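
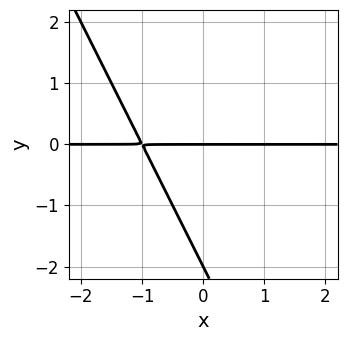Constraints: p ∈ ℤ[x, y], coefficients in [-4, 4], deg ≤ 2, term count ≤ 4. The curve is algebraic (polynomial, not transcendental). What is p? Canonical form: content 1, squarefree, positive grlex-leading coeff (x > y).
2*x*y + y^2 + 2*y

(a) deg p = 2.
(b) Reading off the gridlines: every point of the x-axis in the box is on the curve; among the integer gridlines, it crosses the y-axis at y ∈ {-2, 0}.
(c) These observations pin down the coefficients.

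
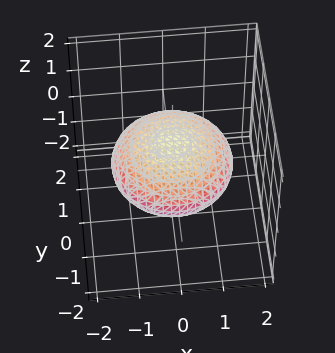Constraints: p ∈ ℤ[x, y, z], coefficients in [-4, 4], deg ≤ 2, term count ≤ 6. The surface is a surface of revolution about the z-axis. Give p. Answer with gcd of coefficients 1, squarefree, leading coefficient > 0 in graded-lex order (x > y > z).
deg p = 2.
Symmetry: the z-axis is an axis of rotation, so x and y enter only as x² + y².
Checking where it meets the axes: a circular section at z = 0 has radius between 1 and 2.
Fitting integer coefficients to these (and the overall shape) gives p.

x^2 + y^2 + 3*z^2 - 2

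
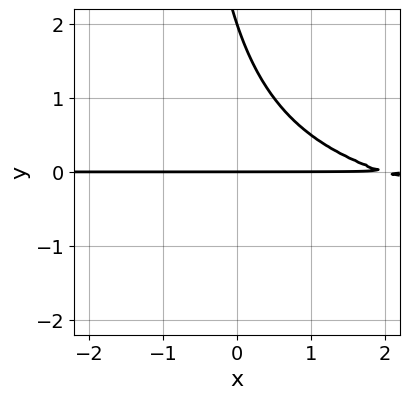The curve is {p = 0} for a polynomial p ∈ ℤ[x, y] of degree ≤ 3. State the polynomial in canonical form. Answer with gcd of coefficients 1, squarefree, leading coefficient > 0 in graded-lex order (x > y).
x*y^2 + x*y + y^2 - 2*y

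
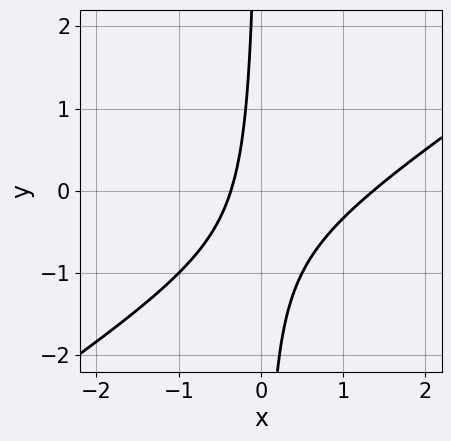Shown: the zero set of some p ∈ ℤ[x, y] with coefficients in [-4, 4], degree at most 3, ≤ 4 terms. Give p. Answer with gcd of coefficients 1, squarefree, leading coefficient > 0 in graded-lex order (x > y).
deg p = 2. A generic line meets the curve in up to 2 points.
Observable constraints: it misses every integer gridline on the y-axis.
Matching integer coefficients to the picture gives p.

2*x^2 - 3*x*y - 2*x - 1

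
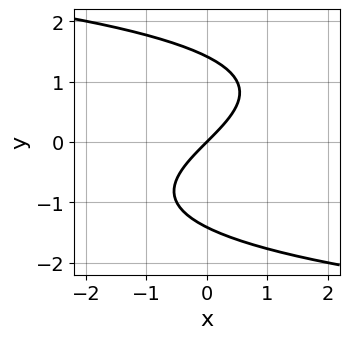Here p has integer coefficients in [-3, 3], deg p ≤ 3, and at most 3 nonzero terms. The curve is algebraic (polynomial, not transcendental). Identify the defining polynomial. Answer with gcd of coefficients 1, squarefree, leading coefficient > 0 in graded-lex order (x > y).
y^3 + 2*x - 2*y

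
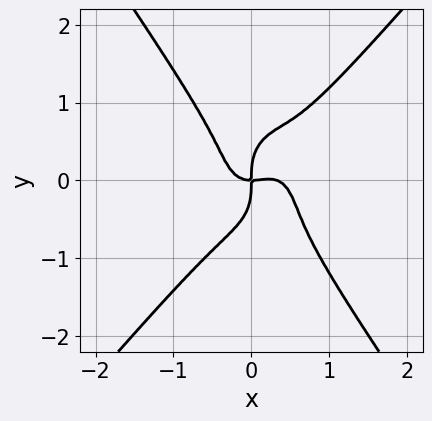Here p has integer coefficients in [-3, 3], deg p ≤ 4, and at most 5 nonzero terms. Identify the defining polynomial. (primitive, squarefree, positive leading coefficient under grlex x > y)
3*x^4 - x^3*y - y^4 - x^3 + x*y

1. Degree: the shape is more complex than any degree-3 curve, so deg p = 4.
2. Checking where it meets the axes: one y-axis crossing is at y = 0; it crosses the x-axis at the gridline x = 0.
3. Matching integer coefficients to the picture gives p.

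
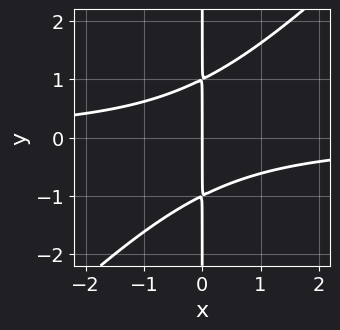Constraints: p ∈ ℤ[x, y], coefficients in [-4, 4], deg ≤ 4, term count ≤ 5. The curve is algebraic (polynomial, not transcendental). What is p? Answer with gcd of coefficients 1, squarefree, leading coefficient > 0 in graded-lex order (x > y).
Degree: the shape is more complex than any degree-2 curve, so deg p = 3.
From the visible intercepts: it crosses the x-axis at the gridline x = 0; the visible y-axis segment lies entirely on the curve.
Solving for integer coefficients yields p as stated.

x^2*y - x*y^2 + x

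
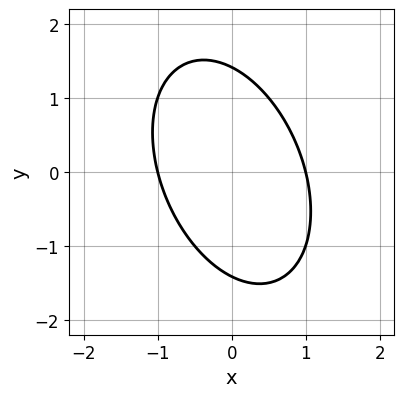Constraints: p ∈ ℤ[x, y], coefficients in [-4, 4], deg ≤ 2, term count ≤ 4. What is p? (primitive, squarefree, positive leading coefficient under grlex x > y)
2*x^2 + x*y + y^2 - 2

deg p = 2. No degree-1 curve has this shape.
Against the integer gridlines: among the integer gridlines, it crosses the x-axis at x ∈ {-1, 1}.
Solving for integer coefficients yields p as stated.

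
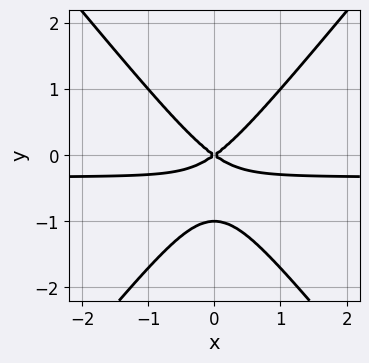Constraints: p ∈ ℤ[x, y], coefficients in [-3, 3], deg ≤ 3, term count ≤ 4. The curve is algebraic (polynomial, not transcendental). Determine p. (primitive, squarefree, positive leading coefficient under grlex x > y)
The degree is 3 — a generic line meets the curve in up to 3 points.
Symmetries: mirror symmetry x ↦ −x ⇒ only even powers of x.
From the visible intercepts: one x-axis crossing is at x = 0; among the integer gridlines, it crosses the y-axis at y ∈ {-1, 0}.
These observations pin down the coefficients.

3*x^2*y - 2*y^3 + x^2 - 2*y^2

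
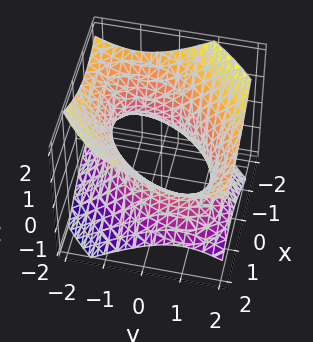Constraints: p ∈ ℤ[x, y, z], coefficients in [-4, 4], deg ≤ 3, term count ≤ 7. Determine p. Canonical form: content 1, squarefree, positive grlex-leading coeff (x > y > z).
First, deg p = 2. A generic line meets the surface in up to 2 points.
Next, checking where it meets the axes: no z-intercept at any integer in the box.
Finally, assembling these constraints gives the stated polynomial.

2*x^2 - 2*x*y + 2*y^2 - 3*z^2 - 3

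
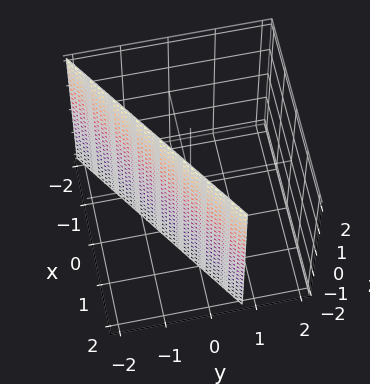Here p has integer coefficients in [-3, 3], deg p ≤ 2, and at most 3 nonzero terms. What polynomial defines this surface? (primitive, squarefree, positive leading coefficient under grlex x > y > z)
2*x - 3*y - 2

(a) The degree is 1 — the surface is flat (a plane).
(b) Checking where it meets the axes: it crosses the x-axis at the gridline x = 1; it misses every integer gridline on the z-axis.
(c) The integer polynomial consistent with all of this is the stated p.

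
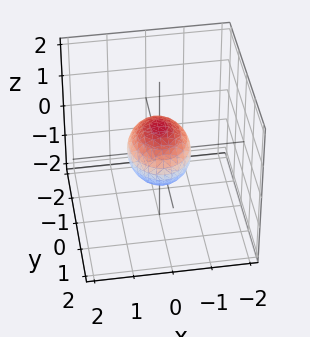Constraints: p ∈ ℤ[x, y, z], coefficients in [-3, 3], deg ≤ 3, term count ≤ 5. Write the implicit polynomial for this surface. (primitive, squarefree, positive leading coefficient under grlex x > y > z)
1. Degree: bounded and convex; a quadric, so deg p = 2.
2. Symmetries: it's symmetric under z → −z, forcing even powers of z; mirror symmetry x ↦ −x ⇒ only even powers of x; it's symmetric under y → −y, forcing even powers of y.
3. Observable constraints: among the integer gridlines, it crosses the y-axis at y ∈ {-1, 1}.
4. Solving for integer coefficients yields p as stated.

3*x^2 + 2*y^2 + 3*z^2 - 2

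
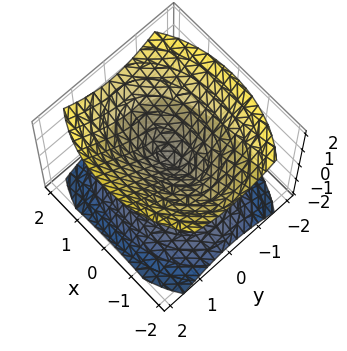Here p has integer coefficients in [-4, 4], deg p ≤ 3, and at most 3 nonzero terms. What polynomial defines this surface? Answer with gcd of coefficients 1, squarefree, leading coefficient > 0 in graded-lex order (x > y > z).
x^2 + 2*y^2 - 2*z^2

1. I count 2 distinct pieces. They look like related sheets of one shape, so recover p as a whole.
2. The degree is 2 — two nappes meeting at a single point; a quadric.
3. Symmetries: the y ↦ −y reflection is a symmetry, so y appears only in even powers; it's symmetric under z → −z, forcing even powers of z; the x ↦ −x reflection is a symmetry, so x appears only in even powers.
4. From the visible intercepts: one y-axis crossing is at y = 0; one z-axis crossing is at z = 0; it meets the x-axis at x = 0 (among the integer gridlines).
5. These observations pin down the coefficients.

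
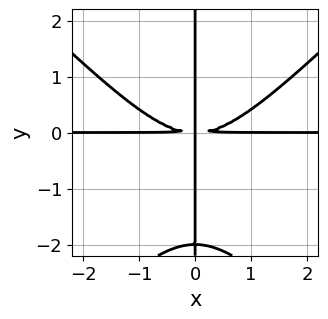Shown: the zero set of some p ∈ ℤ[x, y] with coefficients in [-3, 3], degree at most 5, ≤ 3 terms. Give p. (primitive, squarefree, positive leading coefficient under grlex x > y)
x^3*y - x*y^3 - 2*x*y^2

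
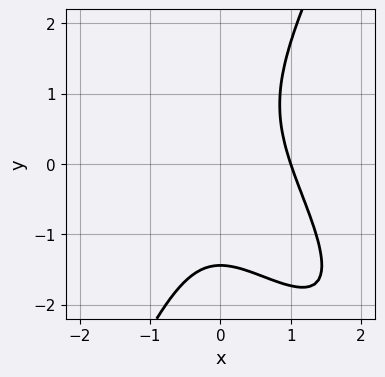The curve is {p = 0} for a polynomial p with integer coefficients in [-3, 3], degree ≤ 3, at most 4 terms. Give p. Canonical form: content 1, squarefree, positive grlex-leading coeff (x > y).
The degree is 3 — no degree-2 curve has this shape.
From the axis intercepts and sections: it crosses the x-axis at the gridline x = 1.
The integer polynomial consistent with all of this is the stated p.

3*x^3 + 3*x^2*y - y^3 - 3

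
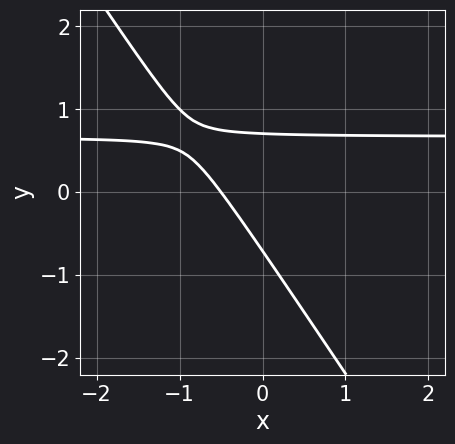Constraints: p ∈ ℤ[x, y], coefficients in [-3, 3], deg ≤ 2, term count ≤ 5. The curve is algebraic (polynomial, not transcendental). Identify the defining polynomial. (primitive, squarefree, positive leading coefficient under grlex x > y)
3*x*y + 2*y^2 - 2*x - 1

(a) deg p = 2. No degree-1 curve has this shape.
(b) Matching integer coefficients to the picture gives p.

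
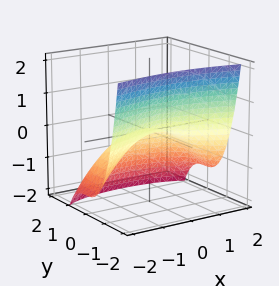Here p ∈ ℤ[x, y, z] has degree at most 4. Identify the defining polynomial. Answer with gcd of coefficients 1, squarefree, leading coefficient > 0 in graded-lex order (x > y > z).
1. deg p = 3. No degree-2 surface has this shape.
2. From the visible intercepts: it crosses the x-axis at the gridline x = 0; it crosses the y-axis at the gridline y = 0.
3. Assembling these constraints gives the stated polynomial.

2*y^3 + x^2 + 3*z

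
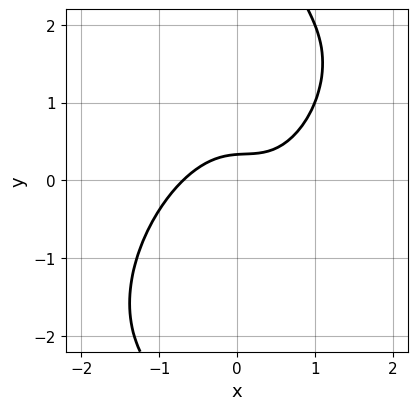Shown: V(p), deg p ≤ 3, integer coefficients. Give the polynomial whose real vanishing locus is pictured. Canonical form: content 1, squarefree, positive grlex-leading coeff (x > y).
3*x^3 - 3*x^2*y + 2*x*y^2 - 3*y + 1

First, degree: the shape is more complex than any degree-2 curve, so deg p = 3.
Finally, the integer polynomial consistent with all of this is the stated p.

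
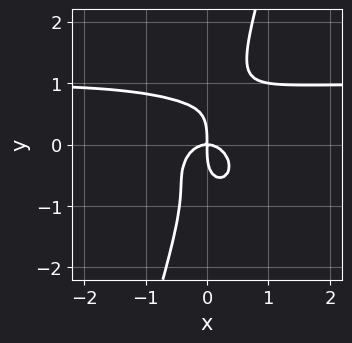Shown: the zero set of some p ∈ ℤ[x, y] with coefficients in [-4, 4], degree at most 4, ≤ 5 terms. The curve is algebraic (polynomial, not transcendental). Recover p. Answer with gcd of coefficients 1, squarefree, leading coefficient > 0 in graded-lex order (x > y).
3*x^3*y + 3*x*y^3 - y^4 - 3*x^3 - 2*x*y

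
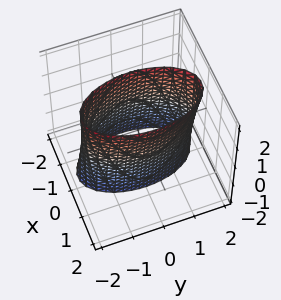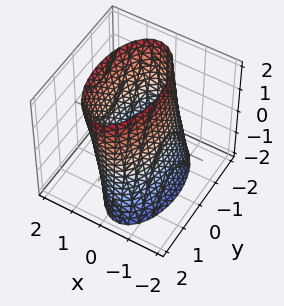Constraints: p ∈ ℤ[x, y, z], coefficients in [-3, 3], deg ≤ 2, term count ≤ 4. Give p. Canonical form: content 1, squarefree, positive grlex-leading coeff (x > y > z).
3*x^2 - x*z + y^2 - 3

(a) The degree is 2 — no degree-1 surface has this shape.
(b) Reading off the gridlines: among the integer gridlines, it crosses the x-axis at x ∈ {-1, 1}; it misses every integer gridline on the z-axis.
(c) Putting this together gives p.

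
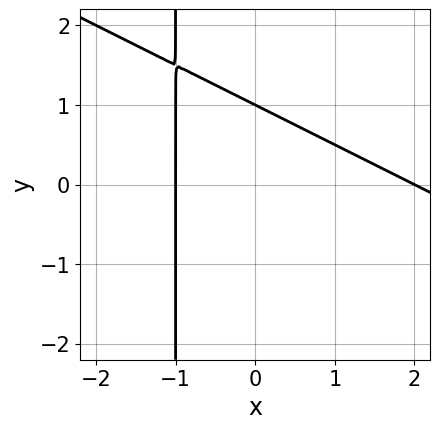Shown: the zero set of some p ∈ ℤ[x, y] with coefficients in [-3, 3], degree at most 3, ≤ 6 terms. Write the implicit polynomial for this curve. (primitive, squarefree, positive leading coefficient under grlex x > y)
x^2 + 2*x*y - x + 2*y - 2

deg p = 2. The shape is more complex than any degree-1 curve.
Reading off the gridlines: the x-axis gridline crossings are at x ∈ {-1, 2}; it crosses the y-axis at the gridline y = 1.
Assembling these constraints gives the stated polynomial.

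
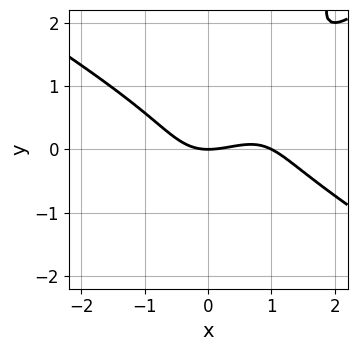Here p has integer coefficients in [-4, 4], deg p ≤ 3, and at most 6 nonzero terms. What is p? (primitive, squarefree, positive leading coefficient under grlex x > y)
x^3 - 2*x*y^2 + y^3 - x^2 + 2*y

First, the degree is 3 — a generic line meets the curve in up to 3 points.
Next, reading off the gridlines: among the integer gridlines, it crosses the x-axis at x ∈ {0, 1}; one y-axis crossing is at y = 0.
Finally, assembling these constraints gives the stated polynomial.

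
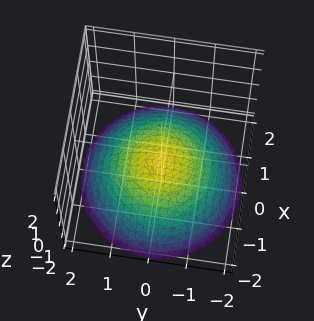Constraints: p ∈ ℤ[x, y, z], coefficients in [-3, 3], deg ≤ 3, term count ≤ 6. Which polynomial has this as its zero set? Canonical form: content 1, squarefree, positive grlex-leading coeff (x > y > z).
x^2 + y^2 + 3*z + 2

First, degree: a generic line meets the surface in up to 2 points, so deg p = 2.
Then, symmetry: the z-axis is an axis of rotation, so x and y enter only as x² + y².
Then, from the visible intercepts: a circular section at z = -1 has radius exactly 1; no y-intercept at any integer in the box; no x-intercept at any integer in the box.
Finally, putting this together gives p.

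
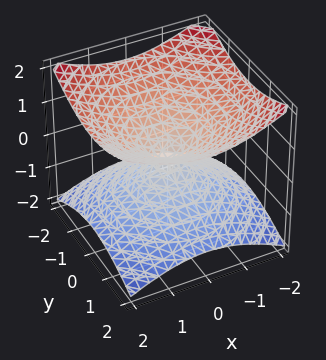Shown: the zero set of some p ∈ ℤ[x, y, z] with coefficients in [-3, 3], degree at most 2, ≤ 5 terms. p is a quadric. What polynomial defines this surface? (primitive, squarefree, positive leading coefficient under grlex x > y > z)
The degree is 2 — a double cone through the origin; a quadric.
Symmetries: mirror symmetry z ↦ −z ⇒ only even powers of z; the surface is invariant under rotation about z: p = q(x² + y², z).
Reading off the gridlines: it crosses the x-axis at the gridline x = 0; it crosses the y-axis at the gridline y = 0.
The integer polynomial consistent with all of this is the stated p.

x^2 + y^2 - 2*z^2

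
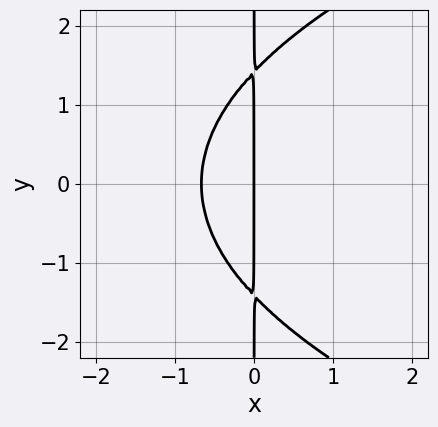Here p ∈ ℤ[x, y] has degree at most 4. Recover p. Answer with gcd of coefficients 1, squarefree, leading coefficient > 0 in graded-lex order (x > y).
deg p = 3. No degree-2 curve has this shape.
Symmetries: it's symmetric under y → −y, forcing even powers of y.
Against the integer gridlines: it meets the x-axis at x = 0 (among the integer gridlines); every point of the y-axis in the box is on the curve.
Assembling these constraints gives the stated polynomial.

x*y^2 - 3*x^2 - 2*x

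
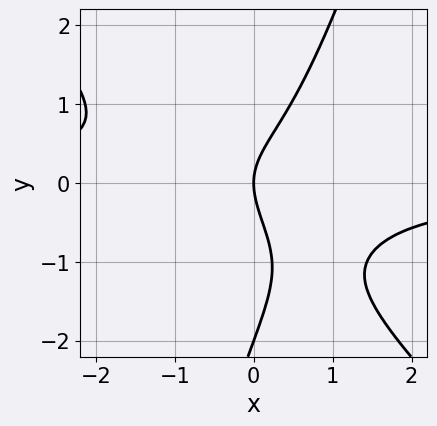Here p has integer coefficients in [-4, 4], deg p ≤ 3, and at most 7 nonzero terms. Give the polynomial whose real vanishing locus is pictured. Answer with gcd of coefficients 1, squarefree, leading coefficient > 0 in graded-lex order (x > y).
(a) The degree is 3 — the shape is more complex than any degree-2 curve.
(b) Observable constraints: among the integer gridlines, it crosses the y-axis at y ∈ {-2, 0}; it crosses the x-axis at the gridline x = 0.
(c) Solving for integer coefficients yields p as stated.

3*x^2*y + 2*x*y^2 - y^3 - 2*y^2 + 3*x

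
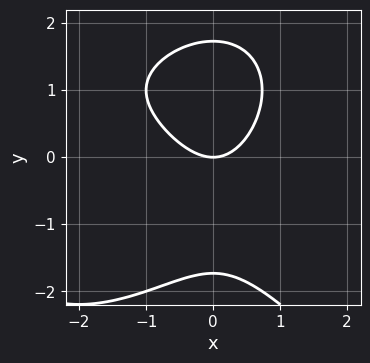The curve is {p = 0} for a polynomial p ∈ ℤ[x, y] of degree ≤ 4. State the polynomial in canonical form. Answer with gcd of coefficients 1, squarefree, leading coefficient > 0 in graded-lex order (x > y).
x^3 + y^3 + 3*x^2 - 3*y

deg p = 3.
From the visible intercepts: it meets the y-axis at y = 0 (among the integer gridlines); it meets the x-axis at x = 0 (among the integer gridlines).
Solving for integer coefficients yields p as stated.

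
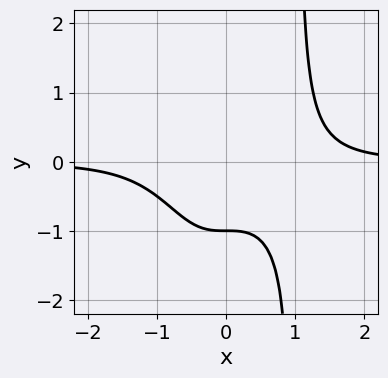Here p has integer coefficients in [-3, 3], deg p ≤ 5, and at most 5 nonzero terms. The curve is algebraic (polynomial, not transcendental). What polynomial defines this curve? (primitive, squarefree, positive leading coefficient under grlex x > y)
x^3*y - y - 1

1. deg p = 4. No degree-3 curve has this shape.
2. Reading off the gridlines: it crosses the y-axis at the gridline y = -1; no x-intercept at any integer in the box.
3. Assembling these constraints gives the stated polynomial.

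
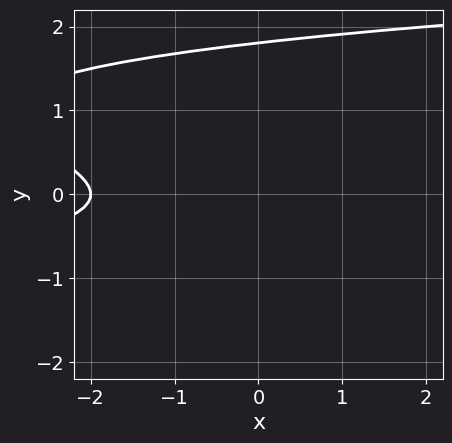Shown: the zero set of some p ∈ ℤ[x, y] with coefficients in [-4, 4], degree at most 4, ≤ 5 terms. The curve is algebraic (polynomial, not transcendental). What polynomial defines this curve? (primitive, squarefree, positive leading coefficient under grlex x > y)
2*y^3 - 3*y^2 - x - 2

(a) Degree: a generic line meets the curve in up to 3 points, so deg p = 3.
(b) Checking where it meets the axes: one x-axis crossing is at x = -2.
(c) Solving for integer coefficients yields p as stated.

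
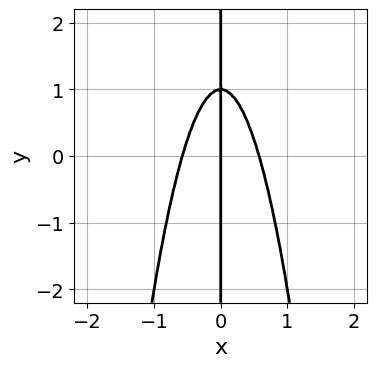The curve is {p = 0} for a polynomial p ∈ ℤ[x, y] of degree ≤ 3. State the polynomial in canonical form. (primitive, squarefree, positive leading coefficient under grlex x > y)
3*x^3 + x*y - x

1. The degree is 3 — no degree-2 curve has this shape.
2. Observable constraints: every point of the y-axis in the box is on the curve; it crosses the x-axis at the gridline x = 0.
3. The integer polynomial consistent with all of this is the stated p.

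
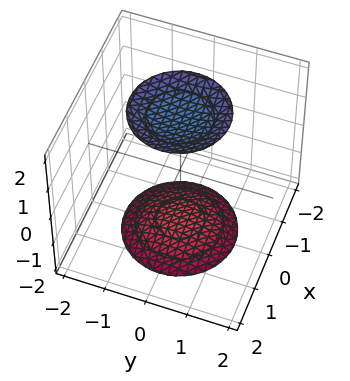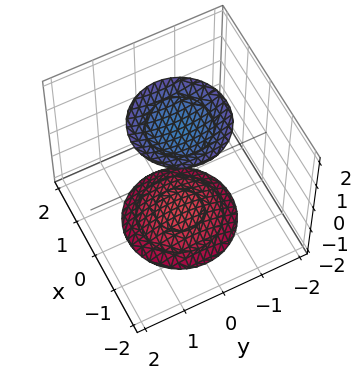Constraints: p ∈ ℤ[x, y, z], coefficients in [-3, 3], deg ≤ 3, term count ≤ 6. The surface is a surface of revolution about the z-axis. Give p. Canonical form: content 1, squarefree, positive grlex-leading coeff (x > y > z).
x^2 + y^2 - z^2 + 3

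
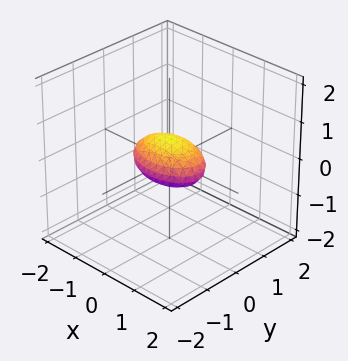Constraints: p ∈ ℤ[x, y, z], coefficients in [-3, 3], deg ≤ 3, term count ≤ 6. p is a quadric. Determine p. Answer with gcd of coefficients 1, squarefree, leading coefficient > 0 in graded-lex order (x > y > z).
x^2 + 2*y^2 + 3*z^2 - 1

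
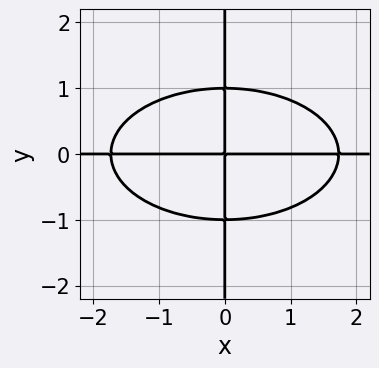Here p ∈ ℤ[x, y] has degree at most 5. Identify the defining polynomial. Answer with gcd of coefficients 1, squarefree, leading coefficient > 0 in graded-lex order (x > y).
(a) deg p = 4. No degree-3 curve has this shape.
(b) Reading off the gridlines: the visible y-axis segment lies entirely on the curve; the visible x-axis segment lies entirely on the curve.
(c) Assembling these constraints gives the stated polynomial.

x^3*y + 3*x*y^3 - 3*x*y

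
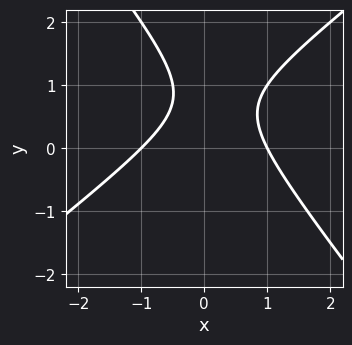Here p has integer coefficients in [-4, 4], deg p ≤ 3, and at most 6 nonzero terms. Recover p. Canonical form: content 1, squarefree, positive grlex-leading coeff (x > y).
The degree is 2 — a generic line meets the curve in up to 2 points.
Observable constraints: the curve avoids every integer y-axis point in the box; the x-axis gridline crossings are at x ∈ {-1, 1}.
Fitting integer coefficients to these (and the overall shape) gives p.

2*x^2 - x*y - 2*y^2 + 3*y - 2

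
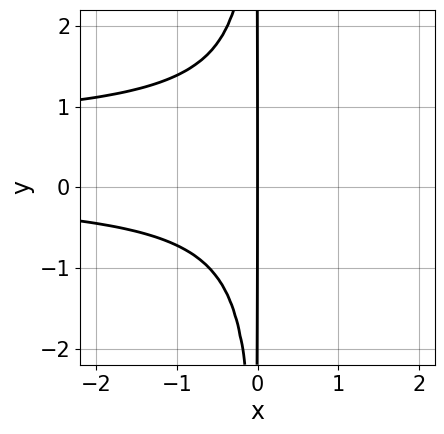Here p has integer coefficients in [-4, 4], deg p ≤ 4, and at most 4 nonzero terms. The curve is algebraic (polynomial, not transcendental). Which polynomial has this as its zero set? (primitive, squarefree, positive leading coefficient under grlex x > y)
3*x^2*y^2 - 2*x^2*y + 3*x

1. Degree: a generic line meets the curve in up to 4 points, so deg p = 4.
2. Observable constraints: it meets the x-axis at x = 0 (among the integer gridlines); every point of the y-axis in the box is on the curve.
3. Matching integer coefficients to the picture gives p.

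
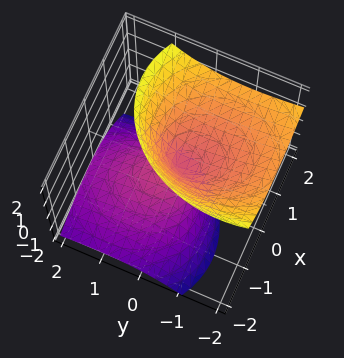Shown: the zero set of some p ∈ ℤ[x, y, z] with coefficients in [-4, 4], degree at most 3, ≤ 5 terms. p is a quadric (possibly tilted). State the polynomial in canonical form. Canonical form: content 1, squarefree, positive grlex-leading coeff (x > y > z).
There are 2 components. Treating them together as one polynomial.
The degree is 2 — the shape is more complex than any degree-1 surface.
Observable constraints: it meets the x-axis at x = 0 (among the integer gridlines); one z-axis crossing is at z = 0; it crosses the y-axis at the gridline y = 0.
Assembling these constraints gives the stated polynomial.

3*x^2 - 3*x*z + 2*y^2 + 3*y*z - 2*z^2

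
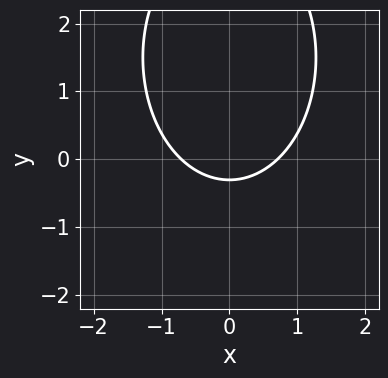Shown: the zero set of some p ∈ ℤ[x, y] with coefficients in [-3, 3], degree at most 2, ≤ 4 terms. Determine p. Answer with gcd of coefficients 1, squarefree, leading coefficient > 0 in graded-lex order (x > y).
2*x^2 + y^2 - 3*y - 1

(a) deg p = 2. No degree-1 curve has this shape.
(b) Symmetries: mirror symmetry x ↦ −x ⇒ only even powers of x.
(c) These observations pin down the coefficients.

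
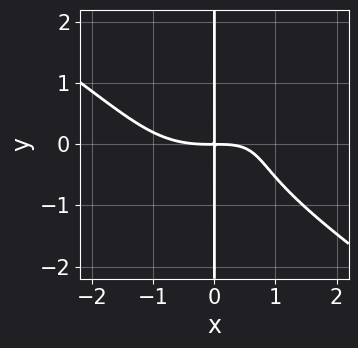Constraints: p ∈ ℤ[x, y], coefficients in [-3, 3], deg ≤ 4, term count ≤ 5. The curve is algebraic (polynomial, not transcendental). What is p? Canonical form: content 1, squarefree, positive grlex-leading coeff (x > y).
x^4 + 3*x*y^3 - 2*x^2*y + 3*x*y

deg p = 4.
From the visible intercepts: every point of the y-axis in the box is on the curve.
Solving for integer coefficients yields p as stated.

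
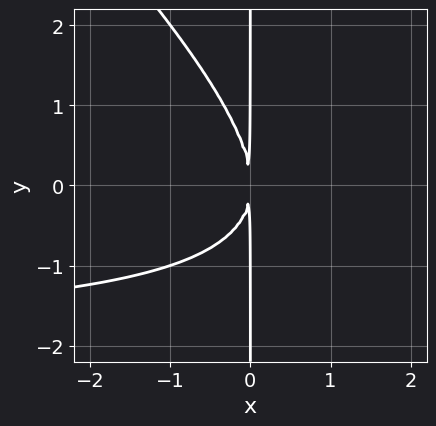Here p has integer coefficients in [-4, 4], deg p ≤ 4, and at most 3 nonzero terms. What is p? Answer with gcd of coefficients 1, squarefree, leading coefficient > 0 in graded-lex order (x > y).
(a) The degree is 3 — the shape is more complex than any degree-2 curve.
(b) From the axis intercepts and sections: every point of the y-axis in the box is on the curve.
(c) Solving for integer coefficients yields p as stated.

x^2*y + x*y^2 + 2*x^2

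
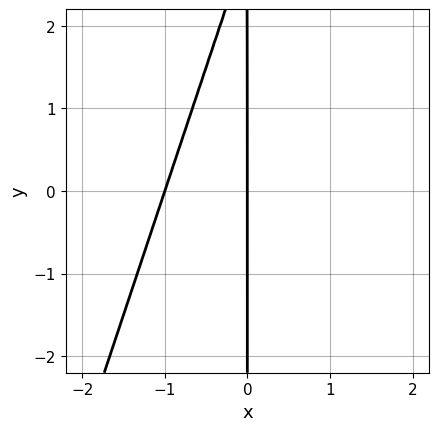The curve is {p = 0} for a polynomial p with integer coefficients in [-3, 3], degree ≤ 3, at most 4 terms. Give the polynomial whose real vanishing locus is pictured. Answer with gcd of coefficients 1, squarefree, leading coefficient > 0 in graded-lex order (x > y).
(a) The degree is 2 — a generic line meets the curve in up to 2 points.
(b) From the axis intercepts and sections: every point of the y-axis in the box is on the curve; the x-axis gridline crossings are at x ∈ {-1, 0}.
(c) The integer polynomial consistent with all of this is the stated p.

3*x^2 - x*y + 3*x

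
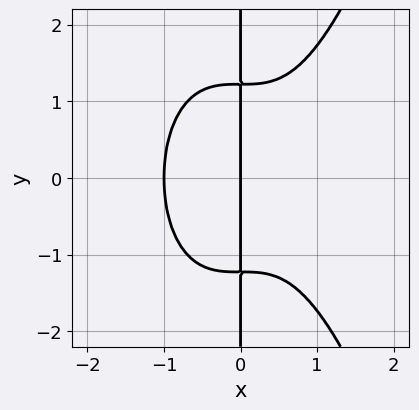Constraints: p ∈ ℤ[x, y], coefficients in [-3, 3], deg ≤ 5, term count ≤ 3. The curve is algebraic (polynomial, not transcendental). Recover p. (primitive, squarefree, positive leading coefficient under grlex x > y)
(a) The degree is 4 — the shape is more complex than any degree-3 curve.
(b) Symmetries: it's symmetric under y → −y, forcing even powers of y.
(c) Observable constraints: the visible y-axis segment lies entirely on the curve; among the integer gridlines, it crosses the x-axis at x ∈ {-1, 0}.
(d) Matching integer coefficients to the picture gives p.

3*x^4 - 2*x*y^2 + 3*x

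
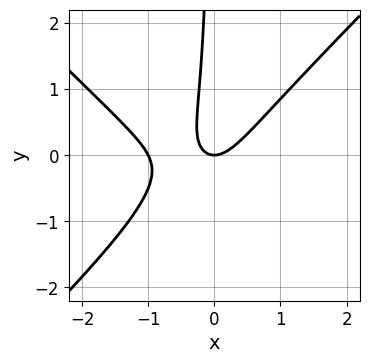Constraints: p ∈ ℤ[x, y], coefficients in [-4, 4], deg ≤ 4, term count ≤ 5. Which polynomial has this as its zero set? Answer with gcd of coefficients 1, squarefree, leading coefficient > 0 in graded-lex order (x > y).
2*x^3 - 2*x*y^2 + 2*x^2 - 2*x*y - y

(a) The degree is 3 — no degree-2 curve has this shape.
(b) From the axis intercepts and sections: the x-axis gridline crossings are at x ∈ {-1, 0}; it crosses the y-axis at the gridline y = 0.
(c) Assembling these constraints gives the stated polynomial.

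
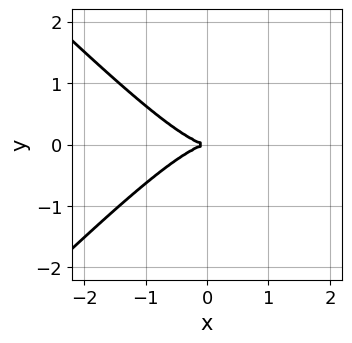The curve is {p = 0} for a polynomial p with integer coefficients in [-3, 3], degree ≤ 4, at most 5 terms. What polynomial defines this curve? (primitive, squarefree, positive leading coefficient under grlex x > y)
2*x^3 - 2*x*y^2 + 3*y^2

The degree is 3 — no degree-2 curve has this shape.
Symmetries: mirror symmetry y ↦ −y ⇒ only even powers of y.
From the axis intercepts and sections: it crosses the x-axis at the gridline x = 0; it crosses the y-axis at the gridline y = 0.
Together with the visible shape, these determine p as stated.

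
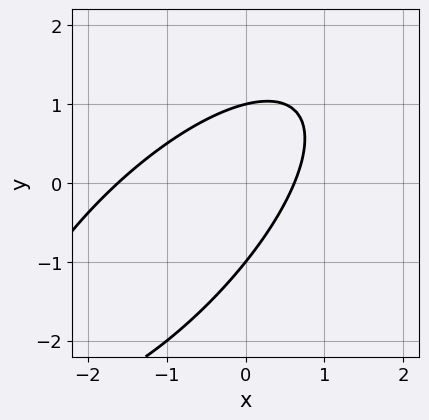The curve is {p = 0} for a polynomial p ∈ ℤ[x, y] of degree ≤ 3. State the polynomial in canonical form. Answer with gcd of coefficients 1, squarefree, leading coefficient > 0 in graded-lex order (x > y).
First, the degree is 2 — no degree-1 curve has this shape.
Next, checking where it meets the axes: among the integer gridlines, it crosses the y-axis at y ∈ {-1, 1}.
Finally, these observations pin down the coefficients.

2*x^2 - 3*x*y + 2*y^2 + 2*x - 2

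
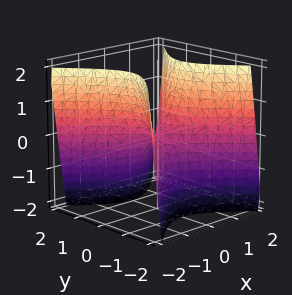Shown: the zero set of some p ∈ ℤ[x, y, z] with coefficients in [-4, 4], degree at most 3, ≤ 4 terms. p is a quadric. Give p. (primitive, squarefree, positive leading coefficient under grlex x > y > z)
deg p = 2. A hyperbolic paraboloid; a quadric.
Symmetries: it's symmetric under y → −y, forcing even powers of y; it's symmetric under x → −x, forcing even powers of x.
Reading off the gridlines: one z-axis crossing is at z = 0; it crosses the x-axis at the gridline x = 0; one y-axis crossing is at y = 0.
Solving for integer coefficients yields p as stated.

2*x^2 - 2*y^2 - z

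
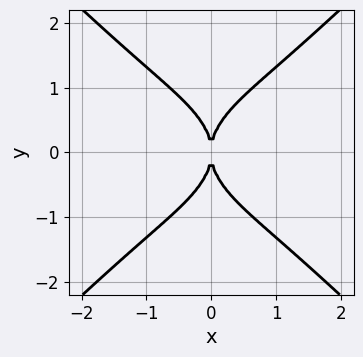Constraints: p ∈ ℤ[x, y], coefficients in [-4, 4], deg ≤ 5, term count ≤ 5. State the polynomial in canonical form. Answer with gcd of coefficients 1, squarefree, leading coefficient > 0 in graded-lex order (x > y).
deg p = 4. A generic line meets the curve in up to 4 points.
Symmetries: mirror symmetry y ↦ −y ⇒ only even powers of y; it's symmetric under x → −x, forcing even powers of x.
Reading off the gridlines: it crosses the x-axis at the gridline x = 0; one y-axis crossing is at y = 0.
Solving for integer coefficients yields p as stated.

x^4 - y^4 + 2*x^2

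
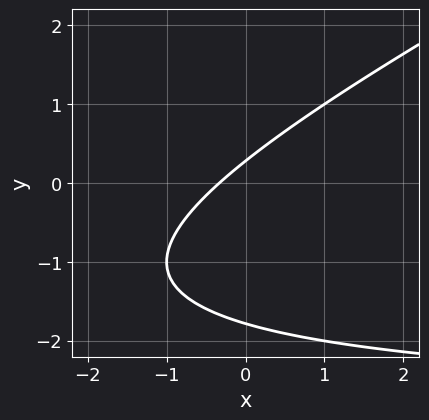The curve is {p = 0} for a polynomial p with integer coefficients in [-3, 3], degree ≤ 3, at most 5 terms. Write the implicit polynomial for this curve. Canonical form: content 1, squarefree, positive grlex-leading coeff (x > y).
First, deg p = 2. The shape is more complex than any degree-1 curve.
Finally, putting this together gives p.

x*y - 2*y^2 + 3*x - 3*y + 1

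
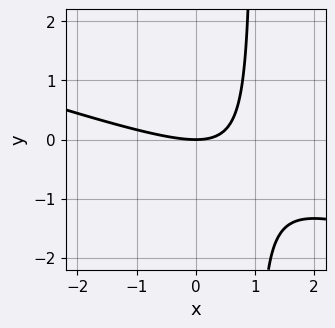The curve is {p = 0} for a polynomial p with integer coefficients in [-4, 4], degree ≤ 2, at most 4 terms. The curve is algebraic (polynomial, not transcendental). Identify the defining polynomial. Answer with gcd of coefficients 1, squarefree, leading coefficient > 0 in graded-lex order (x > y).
x^2 + 3*x*y - 3*y

1. The degree is 2 — no degree-1 curve has this shape.
2. From the visible intercepts: it meets the x-axis at x = 0 (among the integer gridlines); it meets the y-axis at y = 0 (among the integer gridlines).
3. The integer polynomial consistent with all of this is the stated p.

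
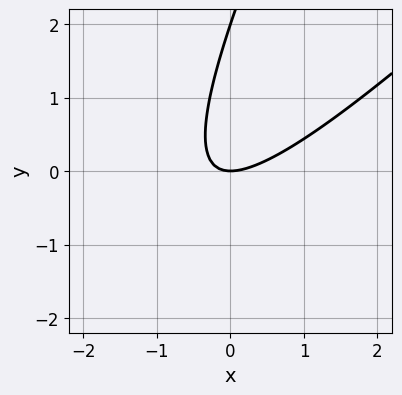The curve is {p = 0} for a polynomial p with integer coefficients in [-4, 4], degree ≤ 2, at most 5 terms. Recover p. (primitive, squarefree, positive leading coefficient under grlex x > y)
(a) deg p = 2.
(b) Against the integer gridlines: the y-axis gridline crossings are at y ∈ {0, 2}; it crosses the x-axis at the gridline x = 0.
(c) Together with the visible shape, these determine p as stated.

2*x^2 - 3*x*y + y^2 - 2*y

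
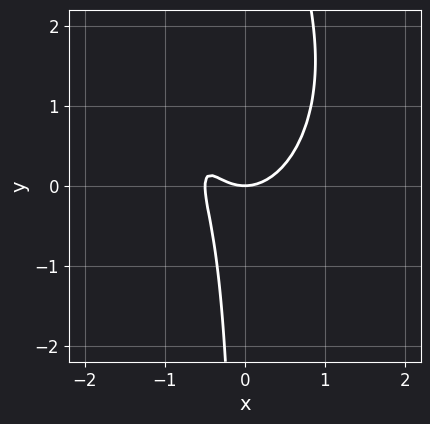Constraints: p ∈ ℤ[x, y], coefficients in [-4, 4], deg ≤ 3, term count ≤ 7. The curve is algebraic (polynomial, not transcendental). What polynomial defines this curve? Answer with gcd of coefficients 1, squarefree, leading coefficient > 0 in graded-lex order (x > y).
2*x^3 + x*y^2 + x^2 - 2*x*y - y

1. The degree is 3 — a generic line meets the curve in up to 3 points.
2. Observable constraints: it crosses the y-axis at the gridline y = 0; it crosses the x-axis at the gridline x = 0.
3. These observations pin down the coefficients.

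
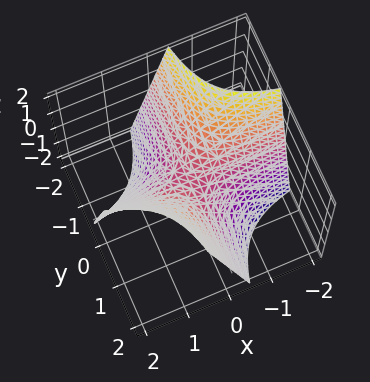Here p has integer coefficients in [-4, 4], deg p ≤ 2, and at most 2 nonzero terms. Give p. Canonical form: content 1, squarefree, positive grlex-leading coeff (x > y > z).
1. The degree is 2 — the shape is more complex than any degree-1 surface.
2. Observable constraints: one z-axis crossing is at z = 0; the visible y-axis segment lies entirely on the surface.
3. Putting this together gives p. Check: (1, 0, 0) on the x-axis lies on the surface, and p(1, 0, 0) = 0. ✓

2*x*y - z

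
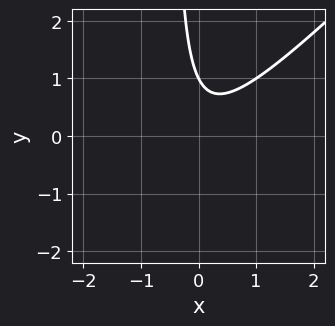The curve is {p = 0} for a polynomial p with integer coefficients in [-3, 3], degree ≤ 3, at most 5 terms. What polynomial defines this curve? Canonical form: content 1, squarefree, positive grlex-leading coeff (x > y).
First, deg p = 2. The shape is more complex than any degree-1 curve.
Then, observable constraints: one y-axis crossing is at y = 1; no x-intercept at any integer in the box.
Finally, together with the visible shape, these determine p as stated.

2*x^2 - 2*x*y - y + 1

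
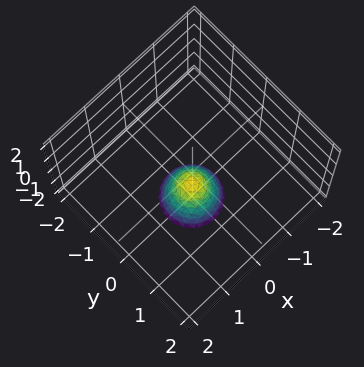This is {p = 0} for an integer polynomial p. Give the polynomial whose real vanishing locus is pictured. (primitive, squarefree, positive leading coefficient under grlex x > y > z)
2*x^2 + 2*y^2 + z + 1

First, deg p = 2.
Next, symmetries: the surface is invariant under rotation about z: p = q(x² + y², z).
Then, observable constraints: the surface avoids every integer y-axis point in the box; a circular section at z = -2 has radius between 0 and 1; no x-intercept at any integer in the box; it crosses the z-axis at the gridline z = -1.
Finally, putting this together gives p.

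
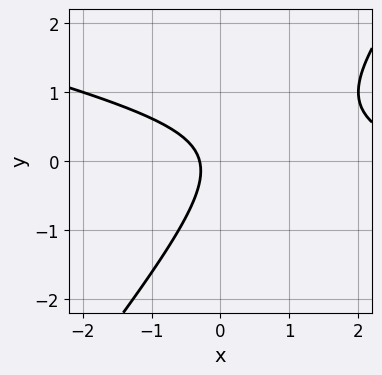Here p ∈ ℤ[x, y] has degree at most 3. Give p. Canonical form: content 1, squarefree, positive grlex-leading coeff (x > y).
1. The degree is 2 — no degree-1 curve has this shape.
2. From the axis intercepts and sections: it misses every integer gridline on the y-axis.
3. The integer polynomial consistent with all of this is the stated p.

x^2 + 3*x*y - 3*y^2 - 3*x - 1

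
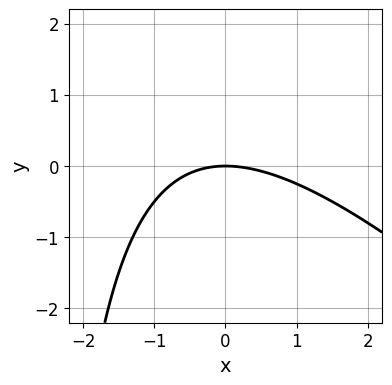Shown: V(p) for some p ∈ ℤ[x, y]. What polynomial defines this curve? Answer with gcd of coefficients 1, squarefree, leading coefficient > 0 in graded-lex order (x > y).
1. Degree: a generic line meets the curve in up to 2 points, so deg p = 2.
2. Reading off the gridlines: one y-axis crossing is at y = 0; it crosses the x-axis at the gridline x = 0.
3. Solving for integer coefficients yields p as stated.

x^2 + x*y + 3*y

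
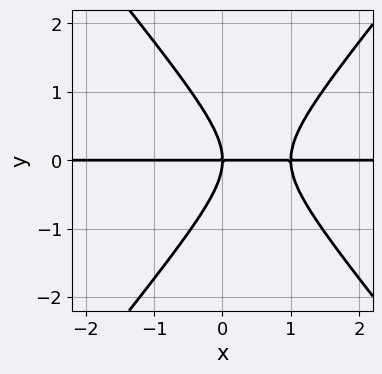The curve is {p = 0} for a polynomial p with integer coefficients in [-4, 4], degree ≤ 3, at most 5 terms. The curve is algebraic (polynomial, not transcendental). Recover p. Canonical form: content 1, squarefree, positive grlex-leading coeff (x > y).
3*x^2*y - 2*y^3 - 3*x*y

(a) deg p = 3. A generic line meets the curve in up to 3 points.
(b) Against the integer gridlines: it meets the y-axis at y = 0 (among the integer gridlines); every point of the x-axis in the box is on the curve.
(c) Matching integer coefficients to the picture gives p.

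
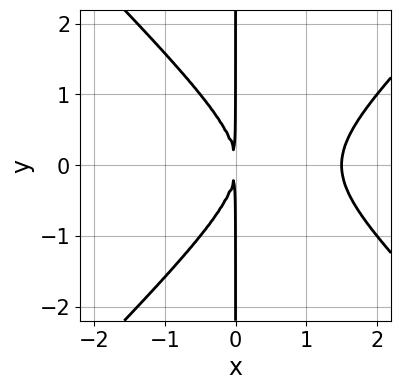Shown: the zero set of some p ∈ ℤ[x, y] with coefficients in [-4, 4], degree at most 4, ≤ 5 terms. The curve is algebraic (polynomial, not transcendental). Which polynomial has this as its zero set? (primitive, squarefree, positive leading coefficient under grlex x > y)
Degree: the shape is more complex than any degree-2 curve, so deg p = 3.
Symmetries: the y ↦ −y reflection is a symmetry, so y appears only in even powers.
Observable constraints: the visible y-axis segment lies entirely on the curve.
Matching integer coefficients to the picture gives p.

2*x^3 - 2*x*y^2 - 3*x^2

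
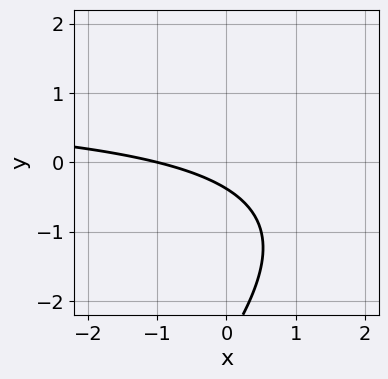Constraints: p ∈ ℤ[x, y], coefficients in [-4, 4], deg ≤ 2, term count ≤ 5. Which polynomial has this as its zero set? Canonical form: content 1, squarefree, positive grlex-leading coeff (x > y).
x*y - y^2 - x - 3*y - 1

Degree: a generic line meets the curve in up to 2 points, so deg p = 2.
Reading off the gridlines: it meets the x-axis at x = -1 (among the integer gridlines).
Solving for integer coefficients yields p as stated.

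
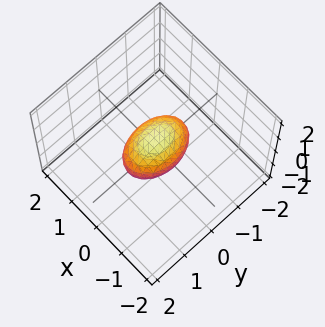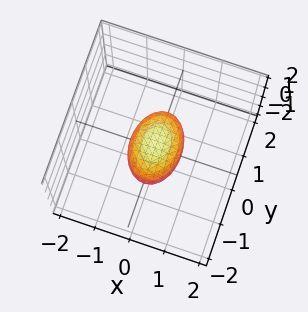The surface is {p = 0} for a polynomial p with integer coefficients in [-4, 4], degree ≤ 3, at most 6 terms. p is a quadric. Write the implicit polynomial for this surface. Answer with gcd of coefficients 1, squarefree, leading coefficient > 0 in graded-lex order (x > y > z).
2*x^2 + y^2 + 2*z^2 - 1

Degree: bounded and convex; a quadric, so deg p = 2.
Symmetries: the z ↦ −z reflection is a symmetry, so z appears only in even powers; it's symmetric under x → −x, forcing even powers of x; it's symmetric under y → −y, forcing even powers of y.
Observable constraints: the y-axis gridline crossings are at y ∈ {-1, 1}.
These observations pin down the coefficients.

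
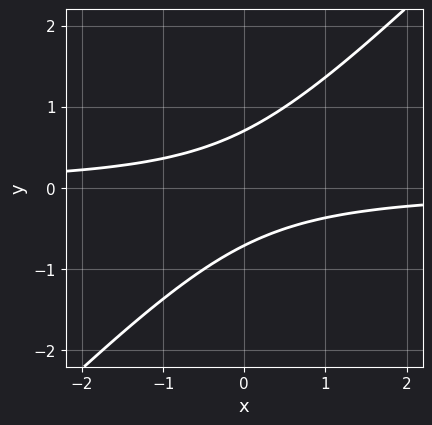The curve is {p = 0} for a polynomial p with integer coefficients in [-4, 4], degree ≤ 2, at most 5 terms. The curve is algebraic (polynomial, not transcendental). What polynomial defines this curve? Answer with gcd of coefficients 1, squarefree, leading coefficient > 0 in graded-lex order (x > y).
2*x*y - 2*y^2 + 1

1. Degree: a generic line meets the curve in up to 2 points, so deg p = 2.
2. Observable constraints: the curve avoids every integer x-axis point in the box.
3. Putting this together gives p.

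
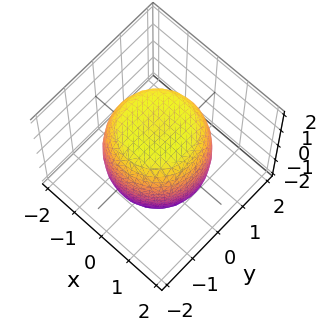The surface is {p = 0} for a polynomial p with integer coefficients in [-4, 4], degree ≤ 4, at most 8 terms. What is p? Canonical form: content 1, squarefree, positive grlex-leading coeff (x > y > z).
x^4 + 2*x^2*y^2 + y^4 - x^2 - y^2 + z^2 - 2

First, deg p = 4.
Then, symmetry: the z-axis is an axis of rotation, so x and y enter only as x² + y².
Then, checking where it meets the axes: a circular section at z = -1 has radius between 1 and 2.
Finally, these observations pin down the coefficients.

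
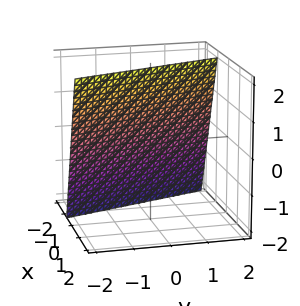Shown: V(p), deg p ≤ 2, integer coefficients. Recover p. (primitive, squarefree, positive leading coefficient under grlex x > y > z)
(a) The degree is 1 — every cross-section is a straight line — this is a plane.
(b) From the axis intercepts and sections: one z-axis crossing is at z = 2; it meets the y-axis at y = -2 (among the integer gridlines).
(c) Assembling these constraints gives the stated polynomial.

3*x + y - z + 2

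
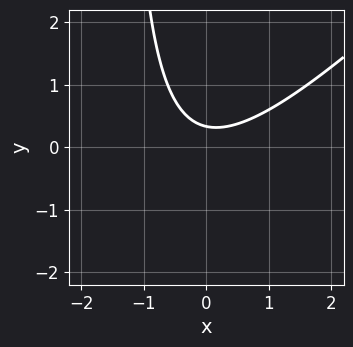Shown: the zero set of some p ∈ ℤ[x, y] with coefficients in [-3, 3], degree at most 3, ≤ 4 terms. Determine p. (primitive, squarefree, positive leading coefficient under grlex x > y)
2*x^2 - 2*x*y - 3*y + 1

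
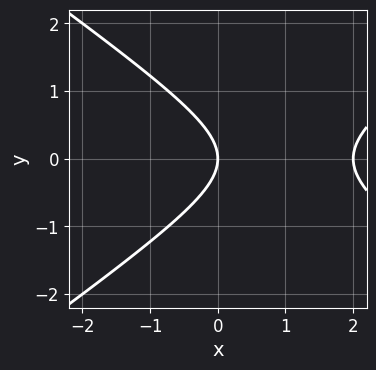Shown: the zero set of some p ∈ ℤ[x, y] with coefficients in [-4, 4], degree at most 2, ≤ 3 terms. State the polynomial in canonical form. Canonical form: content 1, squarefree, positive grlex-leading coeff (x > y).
x^2 - 2*y^2 - 2*x

deg p = 2. A generic line meets the curve in up to 2 points.
Symmetries: the y ↦ −y reflection is a symmetry, so y appears only in even powers.
Against the integer gridlines: one y-axis crossing is at y = 0; the x-axis gridline crossings are at x ∈ {0, 2}.
These observations pin down the coefficients.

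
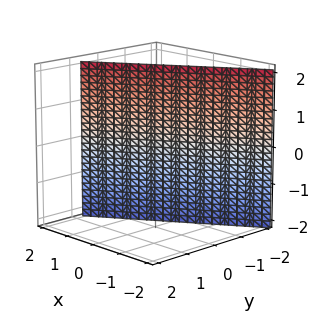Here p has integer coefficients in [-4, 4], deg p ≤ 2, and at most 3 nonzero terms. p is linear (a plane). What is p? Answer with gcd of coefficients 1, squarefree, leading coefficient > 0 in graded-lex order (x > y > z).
(a) The degree is 1 — the surface is flat (a plane).
(b) Observable constraints: it misses every integer gridline on the z-axis; it crosses the x-axis at the gridline x = 1.
(c) The integer polynomial consistent with all of this is the stated p.

2*x - 3*y - 2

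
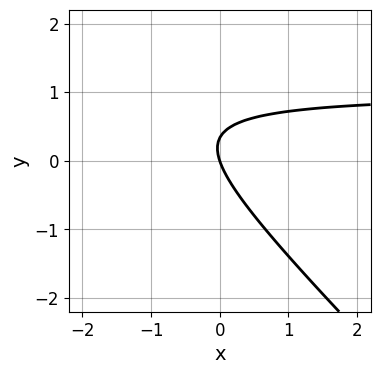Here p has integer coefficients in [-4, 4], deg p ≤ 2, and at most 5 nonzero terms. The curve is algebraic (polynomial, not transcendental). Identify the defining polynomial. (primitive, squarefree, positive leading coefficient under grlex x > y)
3*x*y + 3*y^2 - 3*x - y

deg p = 2. A generic line meets the curve in up to 2 points.
Against the integer gridlines: it crosses the x-axis at the gridline x = 0; it meets the y-axis at y = 0 (among the integer gridlines).
Solving for integer coefficients yields p as stated.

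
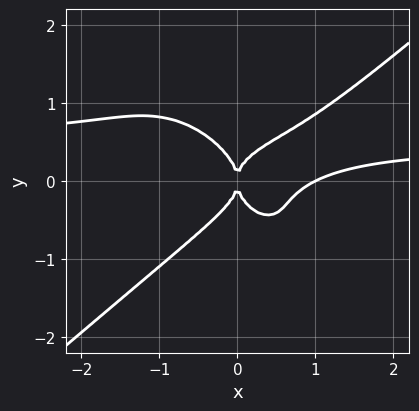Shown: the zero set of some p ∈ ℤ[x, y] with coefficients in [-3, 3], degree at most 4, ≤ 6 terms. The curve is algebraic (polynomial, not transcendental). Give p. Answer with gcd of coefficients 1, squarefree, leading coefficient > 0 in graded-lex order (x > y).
(a) Degree: the shape is more complex than any degree-3 curve, so deg p = 4.
(b) Observable constraints: among the integer gridlines, it crosses the x-axis at x ∈ {0, 1}; it crosses the y-axis at the gridline y = 0.
(c) Putting this together gives p.

2*x^3*y - x*y^3 - 2*y^4 - x^3 + x^2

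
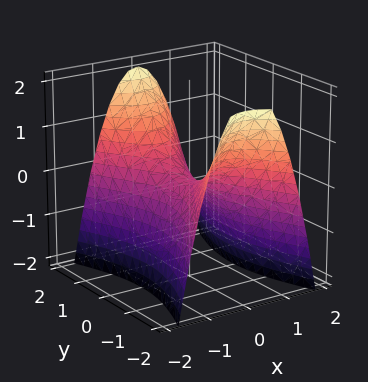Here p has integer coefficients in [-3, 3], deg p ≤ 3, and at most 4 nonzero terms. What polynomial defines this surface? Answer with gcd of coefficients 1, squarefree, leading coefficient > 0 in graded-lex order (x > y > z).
3*x^2 - y^2 + 2*z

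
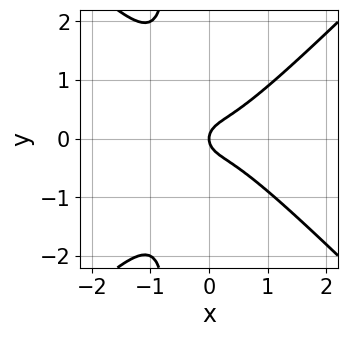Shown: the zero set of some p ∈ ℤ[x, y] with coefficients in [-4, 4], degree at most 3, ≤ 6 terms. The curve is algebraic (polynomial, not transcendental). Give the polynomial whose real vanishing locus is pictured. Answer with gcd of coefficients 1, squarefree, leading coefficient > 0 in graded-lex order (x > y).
3*x^3 - 3*x*y^2 - 2*y^2 + x

(a) Degree: a generic line meets the curve in up to 3 points, so deg p = 3.
(b) Symmetries: it's symmetric under y → −y, forcing even powers of y.
(c) Checking where it meets the axes: it meets the y-axis at y = 0 (among the integer gridlines); it crosses the x-axis at the gridline x = 0.
(d) These observations pin down the coefficients.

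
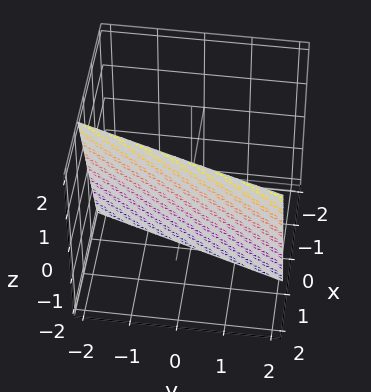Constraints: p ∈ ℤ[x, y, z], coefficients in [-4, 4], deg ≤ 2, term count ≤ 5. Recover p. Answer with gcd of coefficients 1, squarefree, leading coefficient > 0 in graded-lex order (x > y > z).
3*x - y - z - 2

Degree: the surface is flat (a plane), so deg p = 1.
From the axis intercepts and sections: it crosses the z-axis at the gridline z = -2; it meets the y-axis at y = -2 (among the integer gridlines).
Putting this together gives p.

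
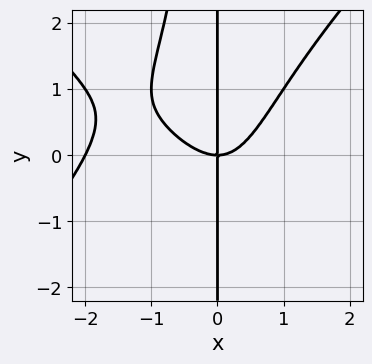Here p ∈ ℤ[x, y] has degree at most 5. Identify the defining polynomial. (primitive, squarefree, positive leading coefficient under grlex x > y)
x^4 - x^2*y^2 + 2*x^3 - 2*x*y

Degree: no degree-3 curve has this shape, so deg p = 4.
From the axis intercepts and sections: the visible y-axis segment lies entirely on the curve; among the integer gridlines, it crosses the x-axis at x ∈ {-2, 0}.
Putting this together gives p.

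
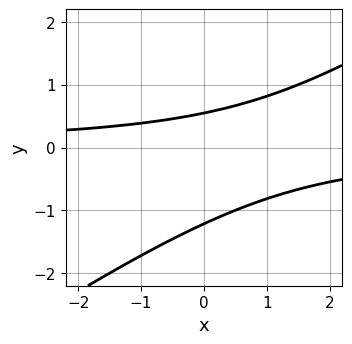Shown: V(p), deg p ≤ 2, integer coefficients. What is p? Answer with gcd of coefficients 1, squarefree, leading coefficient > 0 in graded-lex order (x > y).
2*x*y - 3*y^2 - 2*y + 2

First, degree: a generic line meets the curve in up to 2 points, so deg p = 2.
Next, from the axis intercepts and sections: the curve avoids every integer x-axis point in the box.
Finally, the integer polynomial consistent with all of this is the stated p.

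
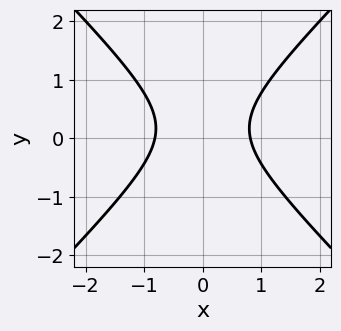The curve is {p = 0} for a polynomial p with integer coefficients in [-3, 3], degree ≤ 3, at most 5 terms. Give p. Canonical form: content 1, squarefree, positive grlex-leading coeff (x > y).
3*x^2 - 3*y^2 + y - 2

1. deg p = 2. The shape is more complex than any degree-1 curve.
2. Symmetries: the x ↦ −x reflection is a symmetry, so x appears only in even powers.
3. Against the integer gridlines: the curve avoids every integer y-axis point in the box.
4. Assembling these constraints gives the stated polynomial.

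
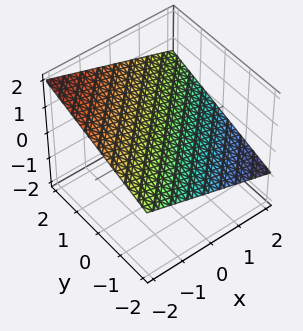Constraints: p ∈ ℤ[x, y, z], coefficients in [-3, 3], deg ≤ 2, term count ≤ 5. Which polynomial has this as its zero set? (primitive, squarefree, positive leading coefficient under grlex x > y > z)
deg p = 1. The surface is flat (a plane).
Reading off the gridlines: it crosses the y-axis at the gridline y = -2; it crosses the x-axis at the gridline x = 2.
Together with the visible shape, these determine p as stated.

x - y + 3*z - 2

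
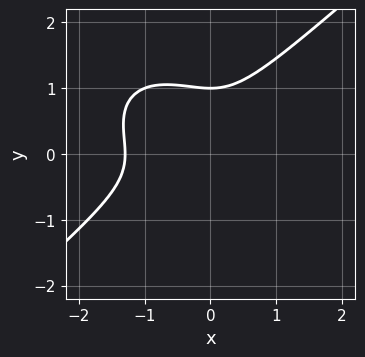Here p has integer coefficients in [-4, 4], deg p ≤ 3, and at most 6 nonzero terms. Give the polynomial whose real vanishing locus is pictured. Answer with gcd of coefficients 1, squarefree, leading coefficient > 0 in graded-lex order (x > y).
deg p = 3.
Against the integer gridlines: one y-axis crossing is at y = 1.
The integer polynomial consistent with all of this is the stated p.

2*x^3 - 3*y^3 + 2*x^2 + 2*y^2 + 1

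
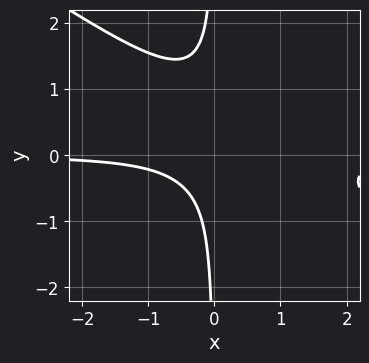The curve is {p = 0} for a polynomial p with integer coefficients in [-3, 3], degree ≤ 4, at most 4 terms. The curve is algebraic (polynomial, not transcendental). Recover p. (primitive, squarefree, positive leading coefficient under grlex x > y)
2*x^2*y + 3*x*y^2 - 2*x*y + 1

deg p = 3. The shape is more complex than any degree-2 curve.
From the visible intercepts: the curve avoids every integer y-axis point in the box; no x-intercept at any integer in the box.
Fitting integer coefficients to these (and the overall shape) gives p.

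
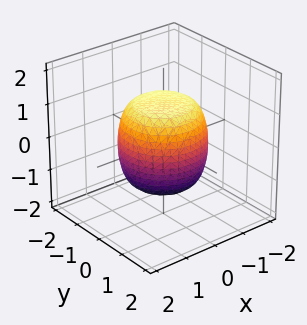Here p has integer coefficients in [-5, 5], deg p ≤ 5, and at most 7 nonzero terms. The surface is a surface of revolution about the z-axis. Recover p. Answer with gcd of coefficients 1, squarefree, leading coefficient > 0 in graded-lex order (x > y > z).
2*x^4 + 4*x^2*y^2 + 2*y^4 - x^2 - y^2 + 2*z^2 - 3

First, deg p = 4. The shape is more complex than any degree-3 surface.
Then, symmetries: rotational symmetry about the z-axis ⇒ p depends on x, y only through x² + y².
Next, reading off the gridlines: a circular section at z = 0 has radius between 1 and 2.
Finally, the integer polynomial consistent with all of this is the stated p.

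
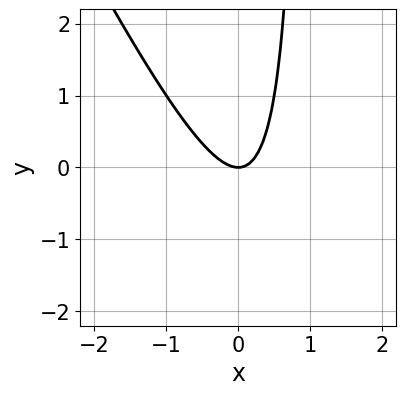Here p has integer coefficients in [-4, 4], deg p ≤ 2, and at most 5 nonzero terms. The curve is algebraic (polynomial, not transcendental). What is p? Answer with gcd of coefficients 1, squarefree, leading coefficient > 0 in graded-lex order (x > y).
2*x^2 + x*y - y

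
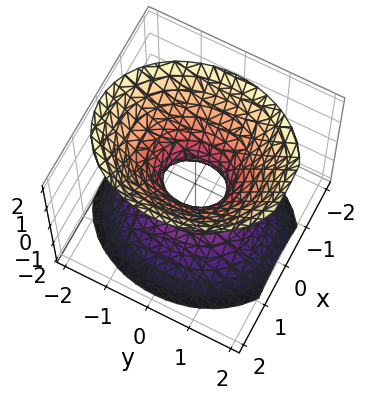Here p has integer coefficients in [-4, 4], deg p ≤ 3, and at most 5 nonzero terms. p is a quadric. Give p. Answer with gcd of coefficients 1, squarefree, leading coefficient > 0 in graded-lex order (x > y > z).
deg p = 2. One connected sheet with a waist; a quadric.
Symmetries: mirror symmetry z ↦ −z ⇒ only even powers of z; the x ↦ −x reflection is a symmetry, so x appears only in even powers; the y ↦ −y reflection is a symmetry, so y appears only in even powers.
Checking where it meets the axes: it misses every integer gridline on the z-axis.
Solving for integer coefficients yields p as stated.

3*x^2 + 2*y^2 - 2*z^2 - 1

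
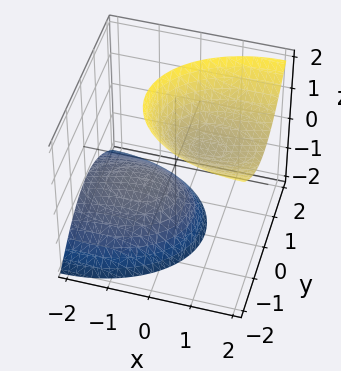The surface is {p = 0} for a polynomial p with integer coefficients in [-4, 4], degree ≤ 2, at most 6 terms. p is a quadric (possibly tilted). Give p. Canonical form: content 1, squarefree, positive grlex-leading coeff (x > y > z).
(a) The picture has 2 separate pieces.
(b) The degree is 2 — no degree-1 surface has this shape.
(c) Observable constraints: no y-intercept at any integer in the box; it misses every integer gridline on the x-axis.
(d) The integer polynomial consistent with all of this is the stated p.

x^2 - 2*x*z + 2*y^2 - z^2 + 1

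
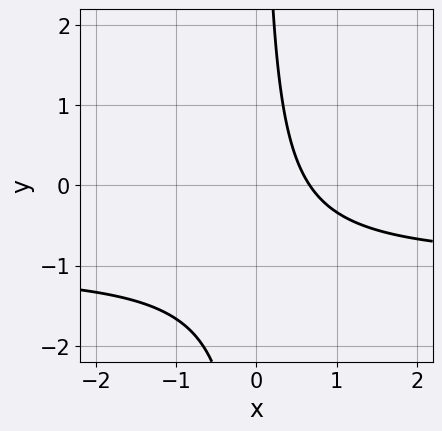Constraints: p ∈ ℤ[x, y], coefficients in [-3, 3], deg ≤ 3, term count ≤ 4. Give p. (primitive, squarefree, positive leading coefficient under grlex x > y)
(a) deg p = 2. No degree-1 curve has this shape.
(b) Observable constraints: no y-intercept at any integer in the box.
(c) Fitting integer coefficients to these (and the overall shape) gives p.

3*x*y + 3*x - 2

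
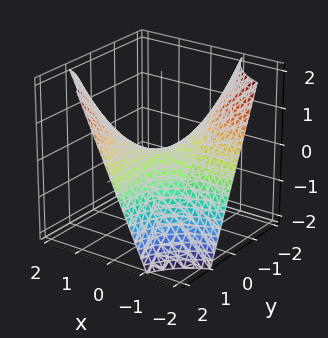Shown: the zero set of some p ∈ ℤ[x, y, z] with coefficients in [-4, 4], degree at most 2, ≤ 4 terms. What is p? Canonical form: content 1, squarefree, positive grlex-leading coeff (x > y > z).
(a) The degree is 2 — a hyperbolic paraboloid; a quadric.
(b) Against the integer gridlines: it crosses the z-axis at the gridline z = 0; every point of the y-axis in the box is on the surface; the visible x-axis segment lies entirely on the surface.
(c) Matching integer coefficients to the picture gives p.

x*y - z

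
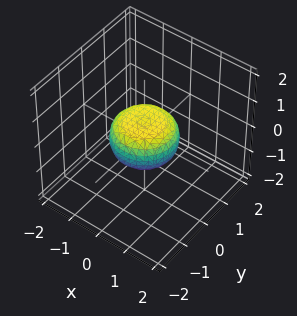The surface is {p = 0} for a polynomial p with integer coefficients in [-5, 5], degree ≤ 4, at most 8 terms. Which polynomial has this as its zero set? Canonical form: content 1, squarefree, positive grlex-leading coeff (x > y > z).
2*x^4 + 4*x^2*y^2 + 2*y^4 - x^2 - y^2 + 3*z^2 - 1

1. Degree: no degree-3 surface has this shape, so deg p = 4.
2. Symmetries: every cross-section ⟂ z is a circle, so x, y appear only via x² + y².
3. From the axis intercepts and sections: a circular section at z = 0 has radius exactly 1; the x-axis gridline crossings are at x ∈ {-1, 1}.
4. Solving for integer coefficients yields p as stated. Check: (0, -1, 0) on the y-axis lies on the surface, and p(0, -1, 0) = 0. ✓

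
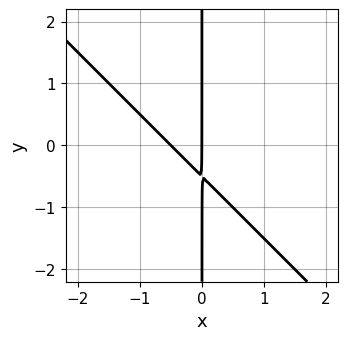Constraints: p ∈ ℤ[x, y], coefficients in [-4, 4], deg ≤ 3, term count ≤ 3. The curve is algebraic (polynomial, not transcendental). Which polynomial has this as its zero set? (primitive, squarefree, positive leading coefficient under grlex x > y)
2*x^2 + 2*x*y + x

(a) The degree is 2 — the shape is more complex than any degree-1 curve.
(b) From the visible intercepts: it crosses the x-axis at the gridline x = 0; every point of the y-axis in the box is on the curve.
(c) These observations pin down the coefficients.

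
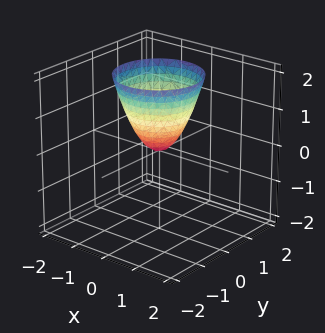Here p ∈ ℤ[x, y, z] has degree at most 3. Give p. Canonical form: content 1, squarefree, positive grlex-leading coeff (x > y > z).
3*x^2 + 3*y^2 - 2*z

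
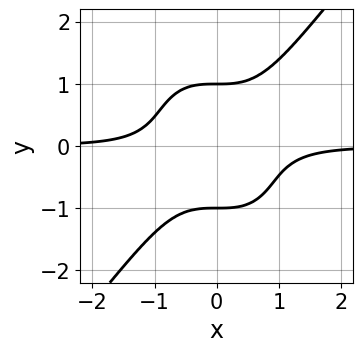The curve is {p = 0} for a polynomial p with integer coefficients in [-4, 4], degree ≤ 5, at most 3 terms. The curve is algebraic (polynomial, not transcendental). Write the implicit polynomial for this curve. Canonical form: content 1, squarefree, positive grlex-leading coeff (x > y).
(a) The degree is 4 — a generic line meets the curve in up to 4 points.
(b) From the axis intercepts and sections: no x-intercept at any integer in the box; the y-axis gridline crossings are at y ∈ {-1, 1}.
(c) Putting this together gives p.

2*x^3*y - y^4 + 1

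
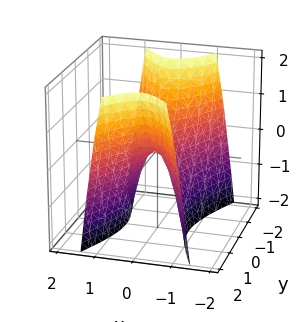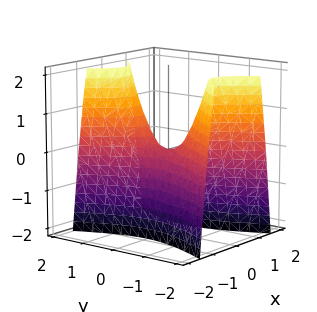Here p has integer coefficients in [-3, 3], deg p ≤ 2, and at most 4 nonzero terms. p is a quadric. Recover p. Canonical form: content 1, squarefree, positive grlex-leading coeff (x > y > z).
First, degree: a hyperbolic paraboloid; a quadric, so deg p = 2.
Next, symmetries: mirror symmetry y ↦ −y ⇒ only even powers of y; it's symmetric under x → −x, forcing even powers of x.
Then, observable constraints: it crosses the z-axis at the gridline z = 0; it crosses the x-axis at the gridline x = 0; one y-axis crossing is at y = 0.
Finally, solving for integer coefficients yields p as stated.

3*x^2 - y^2 + z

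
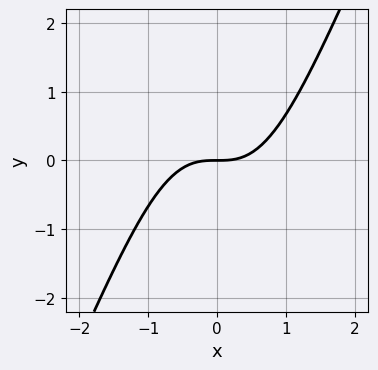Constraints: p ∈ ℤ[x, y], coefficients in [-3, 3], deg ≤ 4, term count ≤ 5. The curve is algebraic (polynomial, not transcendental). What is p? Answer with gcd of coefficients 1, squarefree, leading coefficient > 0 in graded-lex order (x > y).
(a) deg p = 3. A generic line meets the curve in up to 3 points.
(b) Observable constraints: it meets the y-axis at y = 0 (among the integer gridlines); it meets the x-axis at x = 0 (among the integer gridlines).
(c) Fitting integer coefficients to these (and the overall shape) gives p.

2*x^3 - x^2*y - 2*y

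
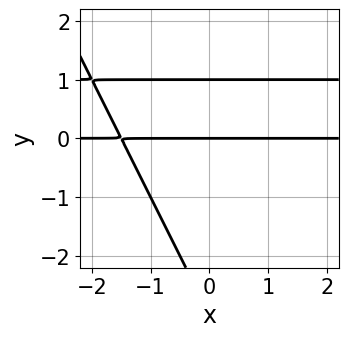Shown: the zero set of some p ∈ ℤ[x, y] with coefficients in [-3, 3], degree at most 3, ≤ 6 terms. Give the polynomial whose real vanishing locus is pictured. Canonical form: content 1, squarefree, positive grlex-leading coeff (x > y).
2*x*y^2 + y^3 - 2*x*y + 2*y^2 - 3*y

First, the degree is 3 — a generic line meets the curve in up to 3 points.
Next, checking where it meets the axes: the y-axis gridline crossings are at y ∈ {0, 1}; every point of the x-axis in the box is on the curve.
Finally, assembling these constraints gives the stated polynomial.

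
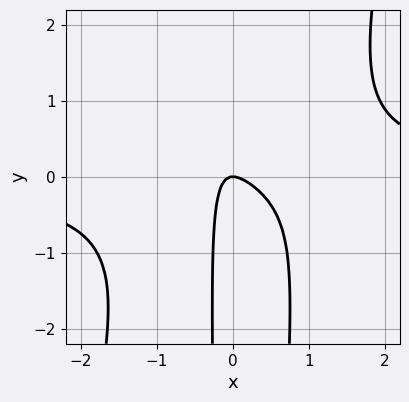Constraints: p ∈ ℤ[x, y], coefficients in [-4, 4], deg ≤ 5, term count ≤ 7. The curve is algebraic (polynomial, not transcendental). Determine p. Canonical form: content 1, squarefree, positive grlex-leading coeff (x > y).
3*x^3*y - x^2*y^2 - 3*x^2 - 3*x*y - y

First, the degree is 4 — the shape is more complex than any degree-3 curve.
Next, from the visible intercepts: it meets the y-axis at y = 0 (among the integer gridlines); one x-axis crossing is at x = 0.
Finally, putting this together gives p.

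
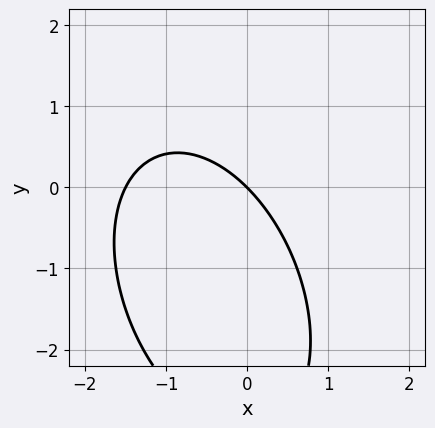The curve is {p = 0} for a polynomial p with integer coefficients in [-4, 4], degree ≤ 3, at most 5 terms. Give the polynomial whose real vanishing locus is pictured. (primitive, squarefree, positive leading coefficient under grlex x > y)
2*x^2 + x*y + y^2 + 3*x + 3*y

The degree is 2 — a generic line meets the curve in up to 2 points.
From the visible intercepts: it crosses the x-axis at the gridline x = 0; one y-axis crossing is at y = 0.
Fitting integer coefficients to these (and the overall shape) gives p.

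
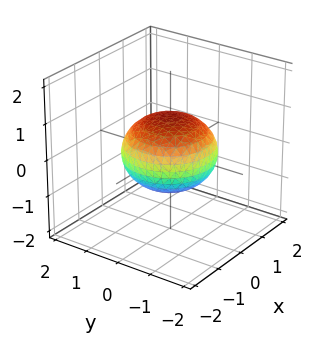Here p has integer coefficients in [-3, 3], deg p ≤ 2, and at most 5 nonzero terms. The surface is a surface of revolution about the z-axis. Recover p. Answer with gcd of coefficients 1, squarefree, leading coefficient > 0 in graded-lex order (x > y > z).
(a) The degree is 2 — a generic line meets the surface in up to 2 points.
(b) Symmetries: the surface is invariant under rotation about z: p = q(x² + y², z).
(c) Observable constraints: the z-axis gridline crossings are at z ∈ {-1, 1}; a circular section at z = 0 has radius between 1 and 2.
(d) Fitting integer coefficients to these (and the overall shape) gives p.

2*x^2 + 2*y^2 + 3*z^2 - 3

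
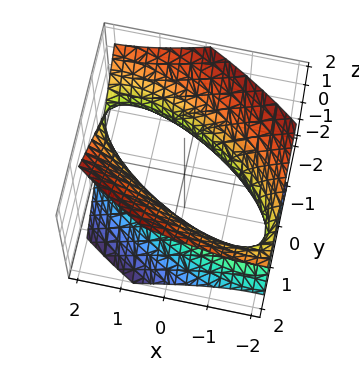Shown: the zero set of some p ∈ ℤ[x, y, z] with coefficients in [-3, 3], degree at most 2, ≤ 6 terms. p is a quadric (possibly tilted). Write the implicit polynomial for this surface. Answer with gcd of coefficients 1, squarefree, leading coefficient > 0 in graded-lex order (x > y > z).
Degree: a generic line meets the surface in up to 2 points, so deg p = 2.
Checking where it meets the axes: it misses every integer gridline on the z-axis; the y-axis gridline crossings are at y ∈ {-1, 1}.
These observations pin down the coefficients.

x^2 + 2*x*y + 2*y^2 - 2*z^2 - 2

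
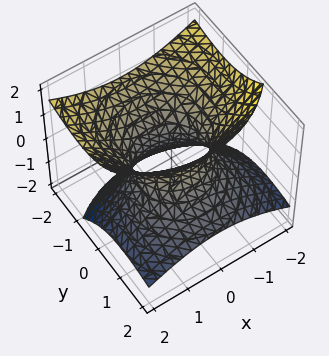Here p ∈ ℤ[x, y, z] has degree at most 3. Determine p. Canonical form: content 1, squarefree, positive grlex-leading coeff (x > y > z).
First, degree: the shape is more complex than any degree-1 surface, so deg p = 2.
Then, from the axis intercepts and sections: the y-axis gridline crossings are at y ∈ {-1, 1}; no z-intercept at any integer in the box.
Finally, assembling these constraints gives the stated polynomial. Check: (-1, 0, 0) on the x-axis lies on the surface, and p(-1, 0, 0) = 0. ✓

2*x^2 + 2*y^2 + 3*y*z - 3*z^2 - 2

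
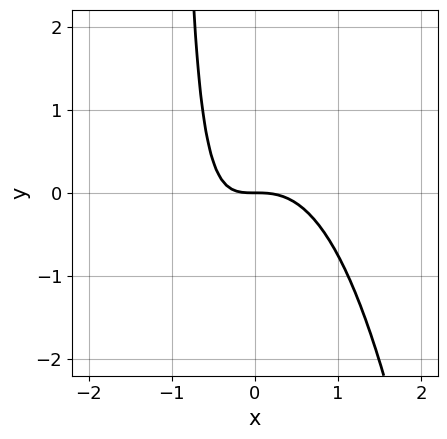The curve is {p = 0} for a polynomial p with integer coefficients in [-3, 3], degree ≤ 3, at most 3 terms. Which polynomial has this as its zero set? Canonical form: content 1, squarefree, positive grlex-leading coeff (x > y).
(a) deg p = 3. No degree-2 curve has this shape.
(b) From the visible intercepts: it meets the x-axis at x = 0 (among the integer gridlines); it meets the y-axis at y = 0 (among the integer gridlines).
(c) Matching integer coefficients to the picture gives p.

3*x^3 + 2*x*y + 2*y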